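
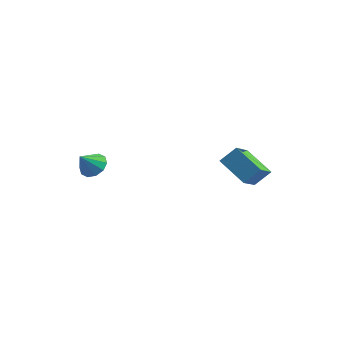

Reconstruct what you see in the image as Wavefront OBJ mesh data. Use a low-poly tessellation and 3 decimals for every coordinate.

v 3.827 0.908 1.044
v 2.564 1.26 1.732
v 3.692 2.159 0.156
v 2.43 2.511 0.844
v 4.31 1.409 1.676
v 3.048 1.761 2.364
v 4.176 2.66 0.788
v 2.913 3.012 1.476
v -1.76 -1.251 1.531
v -1.185 -1.145 1.791
v -2 -1.849 2.309
v -1.433 -0.868 1.927
v -1.806 -0.738 1.911
v -2.162 -0.804 1.751
v -2.364 -1.04 1.506
v -2.335 -1.357 1.271
v -2.086 -1.634 1.136
v -1.713 -1.764 1.151
v -1.358 -1.698 1.312
v -1.156 -1.462 1.556
f 2 4 1
f 5 2 1
f 1 4 3
f 3 5 1
f 2 8 4
f 6 2 5
f 6 8 2
f 4 8 3
f 7 5 3
f 3 8 7
f 7 6 5
f 8 6 7
f 10 9 12
f 10 12 11
f 12 9 13
f 12 13 11
f 13 9 14
f 13 14 11
f 14 9 15
f 14 15 11
f 15 9 16
f 15 16 11
f 16 9 17
f 16 17 11
f 17 9 18
f 17 18 11
f 18 9 19
f 18 19 11
f 19 9 20
f 19 20 11
f 20 9 10
f 20 10 11



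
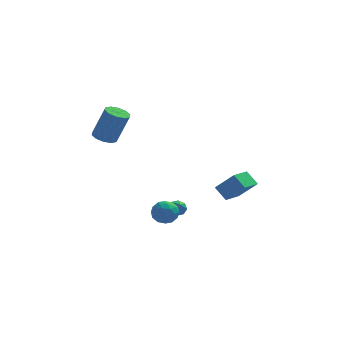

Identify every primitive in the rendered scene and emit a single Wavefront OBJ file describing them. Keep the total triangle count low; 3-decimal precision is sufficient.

v 0.43 -0.795 -2.943
v 0.973 -0.78 -3.035
v 0.57 -1.605 -2.257
v 0.856 -0.53 -2.717
v 0.49 -0.436 -2.531
v 0.09 -0.552 -2.587
v -0.112 -0.81 -2.851
v 0.005 -1.06 -3.169
v 0.371 -1.155 -3.355
v 0.771 -1.039 -3.299
v -3.547 -1.388 2.929
v -2.869 -1.191 2.674
v -2.136 -1.255 4.577
v -2.813 -1.452 4.831
v -3.102 -0.803 2.777
v -2.369 -0.868 4.68
v -3.504 -0.639 2.938
v -2.771 -0.703 4.84
v -3.923 -0.761 3.095
v -3.19 -0.825 4.998
v -4.198 -1.122 3.189
v -3.465 -1.186 5.091
v -4.224 -1.585 3.183
v -3.491 -1.649 5.086
v -3.991 -1.972 3.08
v -3.258 -2.037 4.983
v -3.589 -2.137 2.92
v -2.856 -2.201 4.822
v -3.17 -2.015 2.762
v -2.437 -2.079 4.665
v -2.895 -1.654 2.669
v -2.162 -1.718 4.571
v 3.102 -1.274 -2.074
v 4.122 -1.639 -0.938
v 2.517 -0.719 -1.371
v 3.537 -1.083 -0.235
v 3.883 -0.057 -2.385
v 4.903 -0.421 -1.249
v 3.298 0.499 -1.682
v 4.318 0.134 -0.546
v -0.548 -3.148 -2.274
v -0.129 -2.92 -1.606
v -0.431 -4.42 -1.914
v -0.012 -4.192 -1.246
v -0.811 -4.019 -1.308
v -0.884 -3.233 -1.53
v 0.324 -4.107 -1.99
v 0.251 -3.321 -2.212
v 0.409 -3.513 -1.431
v -0.292 -3.459 -1.009
v -0.268 -3.881 -2.511
v -0.969 -3.827 -2.089
v -0.349 -2.922 -1.972
v -0.211 -4.418 -1.548
v -0.681 -4.316 -1.585
v -0.435 -4.182 -1.192
v -0.792 -3.106 -1.927
v -0.546 -2.972 -1.535
v -0.947 -3.618 -1.359
v -0.014 -4.368 -1.985
v 0.232 -4.234 -1.593
v -0.125 -3.158 -2.328
v 0.121 -3.024 -1.935
v 0.387 -3.722 -2.161
v 0.214 -3.137 -1.476
v 0.283 -3.885 -1.264
v 0.48 -3.835 -1.701
v 0.438 -3.373 -1.832
v -0.199 -3.105 -1.228
v -0.13 -3.853 -1.017
v -0.599 -3.751 -1.053
v -0.642 -3.289 -1.184
v 0.118 -3.454 -1.125
v -0.43 -3.487 -2.503
v -0.361 -4.235 -2.292
v 0.082 -4.051 -2.336
v 0.039 -3.589 -2.467
v -0.843 -3.455 -2.256
v -0.774 -4.203 -2.044
v -0.998 -3.967 -1.688
v -1.04 -3.505 -1.819
v -0.678 -3.886 -2.395
f 2 1 4
f 2 4 3
f 4 1 5
f 4 5 3
f 5 1 6
f 5 6 3
f 6 1 7
f 6 7 3
f 7 1 8
f 7 8 3
f 8 1 9
f 8 9 3
f 9 1 10
f 9 10 3
f 10 1 2
f 10 2 3
f 12 11 15
f 12 15 13
f 13 15 16
f 13 16 14
f 15 11 17
f 15 17 16
f 16 17 18
f 16 18 14
f 17 11 19
f 17 19 18
f 18 19 20
f 18 20 14
f 19 11 21
f 19 21 20
f 20 21 22
f 20 22 14
f 21 11 23
f 21 23 22
f 22 23 24
f 22 24 14
f 23 11 25
f 23 25 24
f 24 25 26
f 24 26 14
f 25 11 27
f 25 27 26
f 26 27 28
f 26 28 14
f 27 11 29
f 27 29 28
f 28 29 30
f 28 30 14
f 29 11 31
f 29 31 30
f 30 31 32
f 30 32 14
f 31 11 12
f 31 12 32
f 32 12 13
f 32 13 14
f 34 36 33
f 37 34 33
f 33 36 35
f 35 37 33
f 34 40 36
f 38 34 37
f 38 40 34
f 36 40 35
f 39 37 35
f 35 40 39
f 39 38 37
f 40 38 39
f 41 78 57
f 78 52 81
f 57 81 46
f 78 81 57
f 41 57 53
f 57 46 58
f 53 58 42
f 57 58 53
f 41 53 62
f 53 42 63
f 62 63 48
f 53 63 62
f 41 62 74
f 62 48 77
f 74 77 51
f 62 77 74
f 41 74 78
f 74 51 82
f 78 82 52
f 74 82 78
f 42 58 69
f 58 46 72
f 69 72 50
f 58 72 69
f 46 81 59
f 81 52 80
f 59 80 45
f 81 80 59
f 52 82 79
f 82 51 75
f 79 75 43
f 82 75 79
f 51 77 76
f 77 48 64
f 76 64 47
f 77 64 76
f 48 63 68
f 63 42 65
f 68 65 49
f 63 65 68
f 44 70 56
f 70 50 71
f 56 71 45
f 70 71 56
f 44 56 54
f 56 45 55
f 54 55 43
f 56 55 54
f 44 54 61
f 54 43 60
f 61 60 47
f 54 60 61
f 44 61 66
f 61 47 67
f 66 67 49
f 61 67 66
f 44 66 70
f 66 49 73
f 70 73 50
f 66 73 70
f 45 71 59
f 71 50 72
f 59 72 46
f 71 72 59
f 43 55 79
f 55 45 80
f 79 80 52
f 55 80 79
f 47 60 76
f 60 43 75
f 76 75 51
f 60 75 76
f 49 67 68
f 67 47 64
f 68 64 48
f 67 64 68
f 50 73 69
f 73 49 65
f 69 65 42
f 73 65 69



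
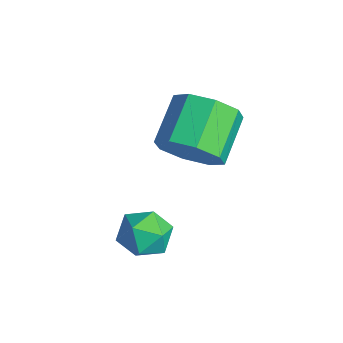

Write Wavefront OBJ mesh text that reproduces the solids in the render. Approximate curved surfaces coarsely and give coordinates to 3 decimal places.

v -1.641 0.613 -0.601
v -1.345 0.984 0.105
v -1.515 -0.624 -0.005
v -1.219 -0.253 0.701
v -2.034 -0.15 0.477
v -2.112 0.614 0.109
v -0.748 -0.254 -0.009
v -0.826 0.51 -0.377
v -0.793 0.448 0.472
v -1.587 0.512 0.772
v -1.273 -0.152 -0.672
v -2.067 -0.088 -0.372
v -2.263 1.847 2.246
v -1.65 1.786 3.071
v -2.663 2.792 3.899
v -3.277 2.853 3.074
v -1.452 2.38 2.592
v -2.466 3.385 3.419
v -1.73 2.662 1.91
v -2.743 3.667 2.738
v -2.32 2.466 1.425
v -3.333 3.472 2.253
v -2.877 1.908 1.421
v -3.89 2.914 2.249
v -3.074 1.315 1.901
v -4.088 2.32 2.728
v -2.797 1.033 2.582
v -3.81 2.038 3.41
v -2.207 1.228 3.067
v -3.22 2.234 3.895
f 1 12 6
f 1 6 2
f 1 2 8
f 1 8 11
f 1 11 12
f 2 6 10
f 6 12 5
f 12 11 3
f 11 8 7
f 8 2 9
f 4 10 5
f 4 5 3
f 4 3 7
f 4 7 9
f 4 9 10
f 5 10 6
f 3 5 12
f 7 3 11
f 9 7 8
f 10 9 2
f 14 13 17
f 14 17 15
f 15 17 18
f 15 18 16
f 17 13 19
f 17 19 18
f 18 19 20
f 18 20 16
f 19 13 21
f 19 21 20
f 20 21 22
f 20 22 16
f 21 13 23
f 21 23 22
f 22 23 24
f 22 24 16
f 23 13 25
f 23 25 24
f 24 25 26
f 24 26 16
f 25 13 27
f 25 27 26
f 26 27 28
f 26 28 16
f 27 13 29
f 27 29 28
f 28 29 30
f 28 30 16
f 29 13 14
f 29 14 30
f 30 14 15
f 30 15 16



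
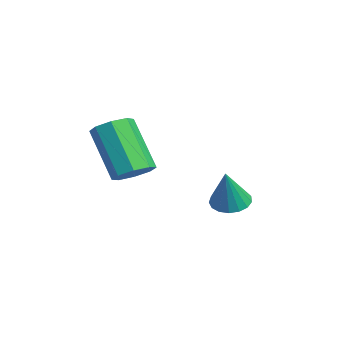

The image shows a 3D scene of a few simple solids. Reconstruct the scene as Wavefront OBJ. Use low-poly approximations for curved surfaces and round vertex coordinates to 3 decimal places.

v 2.767 1.041 -1.217
v 3.311 0.912 -0.866
v 2.236 0.509 0.648
v 1.693 0.639 0.297
v 3.172 1.396 -0.836
v 2.098 0.994 0.679
v 2.796 1.673 -1.029
v 1.722 1.271 0.486
v 2.403 1.58 -1.332
v 1.329 1.177 0.182
v 2.224 1.171 -1.568
v 1.149 0.768 -0.054
v 2.362 0.686 -1.599
v 1.288 0.284 -0.084
v 2.738 0.409 -1.406
v 1.664 0.007 0.109
v 3.131 0.503 -1.102
v 2.057 0.1 0.412
v 1.686 4.139 -3.061
v 2.187 4.507 -3.163
v 2.174 3.841 -1.739
v 1.982 4.694 -3.045
v 1.71 4.755 -2.931
v 1.432 4.674 -2.847
v 1.212 4.47 -2.811
v 1.101 4.191 -2.833
v 1.124 3.899 -2.907
v 1.275 3.663 -3.016
v 1.521 3.535 -3.136
v 1.805 3.546 -3.238
v 2.061 3.692 -3.3
v 2.231 3.941 -3.307
v 2.277 4.235 -3.257
f 2 1 5
f 2 5 3
f 3 5 6
f 3 6 4
f 5 1 7
f 5 7 6
f 6 7 8
f 6 8 4
f 7 1 9
f 7 9 8
f 8 9 10
f 8 10 4
f 9 1 11
f 9 11 10
f 10 11 12
f 10 12 4
f 11 1 13
f 11 13 12
f 12 13 14
f 12 14 4
f 13 1 15
f 13 15 14
f 14 15 16
f 14 16 4
f 15 1 17
f 15 17 16
f 16 17 18
f 16 18 4
f 17 1 2
f 17 2 18
f 18 2 3
f 18 3 4
f 20 19 22
f 20 22 21
f 22 19 23
f 22 23 21
f 23 19 24
f 23 24 21
f 24 19 25
f 24 25 21
f 25 19 26
f 25 26 21
f 26 19 27
f 26 27 21
f 27 19 28
f 27 28 21
f 28 19 29
f 28 29 21
f 29 19 30
f 29 30 21
f 30 19 31
f 30 31 21
f 31 19 32
f 31 32 21
f 32 19 33
f 32 33 21
f 33 19 20
f 33 20 21



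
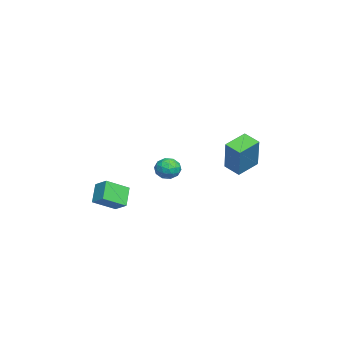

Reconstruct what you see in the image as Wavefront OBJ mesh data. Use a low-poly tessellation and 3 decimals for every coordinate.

v -0.828 -2.571 -2.16
v -1.608 -2.502 -1.332
v -0.336 -2.018 -1.742
v -1.116 -1.949 -0.914
v -0.244 -3.571 -1.526
v -1.024 -3.502 -0.698
v 0.248 -3.018 -1.108
v -0.532 -2.949 -0.28
v -3.89 -0.437 -0.609
v -3.55 0.128 -0.745
v -3.01 -0.848 -0.115
v -2.67 -0.283 -0.251
v -3.174 -0.274 0.195
v -3.717 -0.02 -0.11
v -2.843 -0.7 -0.75
v -3.386 -0.446 -1.055
v -2.903 -0.035 -0.832
v -3.107 0.229 -0.248
v -3.453 -0.949 -0.612
v -3.657 -0.685 -0.028
v -3.797 -0.119 -0.72
v -2.763 -0.601 -0.14
v -3.059 -0.596 0.122
v -2.859 -0.264 0.043
v -3.895 -0.205 -0.347
v -3.696 0.127 -0.427
v -3.475 -0.109 0.126
v -2.864 -0.847 -0.433
v -2.665 -0.515 -0.513
v -3.701 -0.456 -0.903
v -3.501 -0.124 -0.982
v -3.085 -0.611 -0.986
v -3.217 0.118 -0.851
v -2.7 -0.124 -0.561
v -2.801 -0.369 -0.854
v -3.121 -0.22 -1.034
v -3.337 0.273 -0.508
v -2.82 0.031 -0.218
v -3.116 0.037 0.045
v -3.436 0.186 -0.135
v -2.957 0.177 -0.559
v -3.74 -0.751 -0.642
v -3.223 -0.993 -0.352
v -3.124 -0.906 -0.725
v -3.444 -0.757 -0.905
v -3.86 -0.596 -0.299
v -3.343 -0.838 -0.009
v -3.439 -0.5 0.174
v -3.759 -0.351 -0.006
v -3.603 -0.897 -0.301
v 0.411 3.286 1.782
v 1.348 3.355 3.422
v 0.918 3.932 1.466
v 1.855 4.001 3.106
v 1.185 2.479 1.374
v 2.122 2.548 3.014
v 1.692 3.125 1.058
v 2.629 3.194 2.698
f 2 4 1
f 5 2 1
f 1 4 3
f 3 5 1
f 2 8 4
f 6 2 5
f 6 8 2
f 4 8 3
f 7 5 3
f 3 8 7
f 7 6 5
f 8 6 7
f 9 46 25
f 46 20 49
f 25 49 14
f 46 49 25
f 9 25 21
f 25 14 26
f 21 26 10
f 25 26 21
f 9 21 30
f 21 10 31
f 30 31 16
f 21 31 30
f 9 30 42
f 30 16 45
f 42 45 19
f 30 45 42
f 9 42 46
f 42 19 50
f 46 50 20
f 42 50 46
f 10 26 37
f 26 14 40
f 37 40 18
f 26 40 37
f 14 49 27
f 49 20 48
f 27 48 13
f 49 48 27
f 20 50 47
f 50 19 43
f 47 43 11
f 50 43 47
f 19 45 44
f 45 16 32
f 44 32 15
f 45 32 44
f 16 31 36
f 31 10 33
f 36 33 17
f 31 33 36
f 12 38 24
f 38 18 39
f 24 39 13
f 38 39 24
f 12 24 22
f 24 13 23
f 22 23 11
f 24 23 22
f 12 22 29
f 22 11 28
f 29 28 15
f 22 28 29
f 12 29 34
f 29 15 35
f 34 35 17
f 29 35 34
f 12 34 38
f 34 17 41
f 38 41 18
f 34 41 38
f 13 39 27
f 39 18 40
f 27 40 14
f 39 40 27
f 11 23 47
f 23 13 48
f 47 48 20
f 23 48 47
f 15 28 44
f 28 11 43
f 44 43 19
f 28 43 44
f 17 35 36
f 35 15 32
f 36 32 16
f 35 32 36
f 18 41 37
f 41 17 33
f 37 33 10
f 41 33 37
f 52 54 51
f 55 52 51
f 51 54 53
f 53 55 51
f 52 58 54
f 56 52 55
f 56 58 52
f 54 58 53
f 57 55 53
f 53 58 57
f 57 56 55
f 58 56 57



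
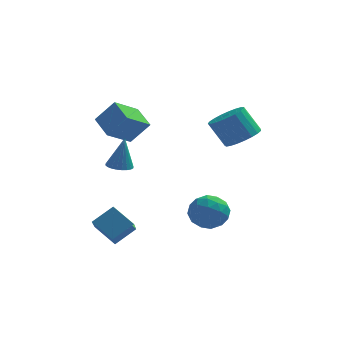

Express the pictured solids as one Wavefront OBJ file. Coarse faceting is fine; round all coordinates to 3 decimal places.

v -2.288 -2.452 2.137
v -1.608 -2.533 2.048
v -2.032 -2.308 3.963
v -1.632 -2.265 2.03
v -1.756 -2.026 2.029
v -1.961 -1.852 2.043
v -2.215 -1.769 2.073
v -2.481 -1.79 2.111
v -2.717 -1.912 2.154
v -2.888 -2.116 2.194
v -2.967 -2.372 2.225
v -2.943 -2.639 2.243
v -2.82 -2.878 2.245
v -2.615 -3.053 2.23
v -2.36 -3.135 2.201
v -2.095 -3.114 2.162
v -1.859 -2.992 2.119
v -1.688 -2.788 2.079
v -2.119 0.891 2.319
v -3.16 -0.218 3.225
v -2.873 2.067 2.892
v -3.914 0.958 3.798
v -1.126 0.942 3.522
v -2.167 -0.167 4.428
v -1.88 2.118 4.095
v -2.921 1.009 5.001
v 3.4 3.334 1.752
v 4.31 3.259 2.327
v 3.411 3.511 3.784
v 2.5 3.586 3.208
v 4.292 3.699 2.239
v 3.392 3.951 3.696
v 4.118 4.076 2.067
v 3.219 4.328 3.523
v 3.821 4.324 1.84
v 2.922 4.577 3.297
v 3.451 4.402 1.598
v 2.551 4.654 3.054
v 3.072 4.294 1.383
v 2.172 4.547 2.839
v 2.749 4.021 1.231
v 1.85 4.273 2.687
v 2.539 3.629 1.169
v 1.64 3.881 2.626
v 2.478 3.185 1.209
v 1.579 3.438 2.665
v 2.576 2.768 1.342
v 1.677 3.02 2.798
v 2.817 2.448 1.546
v 1.918 2.701 3.002
v 3.158 2.282 1.785
v 2.259 2.534 3.241
v 3.541 2.297 2.019
v 2.642 2.549 3.475
v 3.9 2.492 2.207
v 3.001 2.744 3.663
v 4.172 2.832 2.316
v 3.273 3.084 3.772
v -3.603 -2.991 -1.507
v -2.627 -2.357 -0.729
v -3.655 -1.65 -2.535
v -2.679 -1.016 -1.756
v -2.521 -3.604 -2.364
v -1.545 -2.97 -1.585
v -2.573 -2.263 -3.391
v -1.597 -1.629 -2.613
v 0.952 -1.726 -1.352
v 1.531 -1.163 -2.12
v 2.469 -2.017 -0.42
v 3.048 -1.454 -1.188
v 2.334 -0.915 -0.524
v 1.396 -0.736 -1.099
v 2.604 -2.444 -1.441
v 1.666 -2.265 -2.016
v 2.552 -1.607 -2.175
v 2.385 -0.662 -1.608
v 1.615 -2.518 -0.932
v 1.448 -1.573 -0.365
v 1.109 -1.419 -1.817
v 2.891 -1.761 -0.723
v 2.472 -1.444 -0.332
v 2.812 -1.113 -0.783
v 1.029 -1.168 -1.218
v 1.37 -0.837 -1.669
v 1.841 -0.691 -0.731
v 2.63 -2.343 -0.871
v 2.971 -2.012 -1.322
v 1.188 -2.067 -1.757
v 1.528 -1.736 -2.208
v 2.159 -2.489 -1.809
v 2.049 -1.349 -2.301
v 2.941 -1.52 -1.754
v 2.679 -2.102 -1.902
v 2.128 -1.997 -2.24
v 1.951 -0.794 -1.968
v 2.842 -0.965 -1.42
v 2.423 -0.648 -1.03
v 1.872 -0.542 -1.368
v 2.551 -1.055 -2
v 1.158 -2.215 -1.12
v 2.049 -2.386 -0.572
v 2.128 -2.638 -1.172
v 1.577 -2.532 -1.51
v 1.059 -1.66 -0.786
v 1.951 -1.831 -0.239
v 1.872 -1.183 -0.3
v 1.321 -1.078 -0.638
v 1.449 -2.125 -0.54
f 2 1 4
f 2 4 3
f 4 1 5
f 4 5 3
f 5 1 6
f 5 6 3
f 6 1 7
f 6 7 3
f 7 1 8
f 7 8 3
f 8 1 9
f 8 9 3
f 9 1 10
f 9 10 3
f 10 1 11
f 10 11 3
f 11 1 12
f 11 12 3
f 12 1 13
f 12 13 3
f 13 1 14
f 13 14 3
f 14 1 15
f 14 15 3
f 15 1 16
f 15 16 3
f 16 1 17
f 16 17 3
f 17 1 18
f 17 18 3
f 18 1 2
f 18 2 3
f 20 22 19
f 23 20 19
f 19 22 21
f 21 23 19
f 20 26 22
f 24 20 23
f 24 26 20
f 22 26 21
f 25 23 21
f 21 26 25
f 25 24 23
f 26 24 25
f 28 27 31
f 28 31 29
f 29 31 32
f 29 32 30
f 31 27 33
f 31 33 32
f 32 33 34
f 32 34 30
f 33 27 35
f 33 35 34
f 34 35 36
f 34 36 30
f 35 27 37
f 35 37 36
f 36 37 38
f 36 38 30
f 37 27 39
f 37 39 38
f 38 39 40
f 38 40 30
f 39 27 41
f 39 41 40
f 40 41 42
f 40 42 30
f 41 27 43
f 41 43 42
f 42 43 44
f 42 44 30
f 43 27 45
f 43 45 44
f 44 45 46
f 44 46 30
f 45 27 47
f 45 47 46
f 46 47 48
f 46 48 30
f 47 27 49
f 47 49 48
f 48 49 50
f 48 50 30
f 49 27 51
f 49 51 50
f 50 51 52
f 50 52 30
f 51 27 53
f 51 53 52
f 52 53 54
f 52 54 30
f 53 27 55
f 53 55 54
f 54 55 56
f 54 56 30
f 55 27 57
f 55 57 56
f 56 57 58
f 56 58 30
f 57 27 28
f 57 28 58
f 58 28 29
f 58 29 30
f 60 62 59
f 63 60 59
f 59 62 61
f 61 63 59
f 60 66 62
f 64 60 63
f 64 66 60
f 62 66 61
f 65 63 61
f 61 66 65
f 65 64 63
f 66 64 65
f 67 104 83
f 104 78 107
f 83 107 72
f 104 107 83
f 67 83 79
f 83 72 84
f 79 84 68
f 83 84 79
f 67 79 88
f 79 68 89
f 88 89 74
f 79 89 88
f 67 88 100
f 88 74 103
f 100 103 77
f 88 103 100
f 67 100 104
f 100 77 108
f 104 108 78
f 100 108 104
f 68 84 95
f 84 72 98
f 95 98 76
f 84 98 95
f 72 107 85
f 107 78 106
f 85 106 71
f 107 106 85
f 78 108 105
f 108 77 101
f 105 101 69
f 108 101 105
f 77 103 102
f 103 74 90
f 102 90 73
f 103 90 102
f 74 89 94
f 89 68 91
f 94 91 75
f 89 91 94
f 70 96 82
f 96 76 97
f 82 97 71
f 96 97 82
f 70 82 80
f 82 71 81
f 80 81 69
f 82 81 80
f 70 80 87
f 80 69 86
f 87 86 73
f 80 86 87
f 70 87 92
f 87 73 93
f 92 93 75
f 87 93 92
f 70 92 96
f 92 75 99
f 96 99 76
f 92 99 96
f 71 97 85
f 97 76 98
f 85 98 72
f 97 98 85
f 69 81 105
f 81 71 106
f 105 106 78
f 81 106 105
f 73 86 102
f 86 69 101
f 102 101 77
f 86 101 102
f 75 93 94
f 93 73 90
f 94 90 74
f 93 90 94
f 76 99 95
f 99 75 91
f 95 91 68
f 99 91 95



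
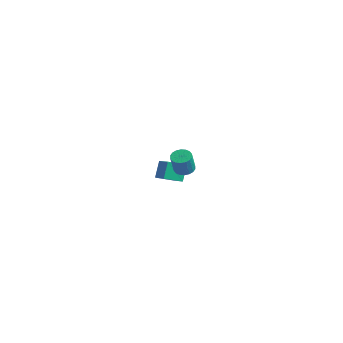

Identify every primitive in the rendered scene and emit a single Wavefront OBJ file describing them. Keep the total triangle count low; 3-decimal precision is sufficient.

v -4.592 0.468 -1.648
v -3.433 0.168 -1.116
v -4.193 1.386 -1.998
v -3.035 1.085 -1.466
v -4.285 -0.025 -2.594
v -3.127 -0.326 -2.062
v -3.887 0.892 -2.944
v -2.728 0.592 -2.412
v 2.957 -3.625 2.389
v 3.342 -3.913 2.19
v 3.588 -4.303 3.233
v 3.203 -4.015 3.431
v 3.448 -3.713 2.24
v 3.693 -4.103 3.283
v 3.456 -3.496 2.319
v 3.702 -3.885 3.362
v 3.366 -3.304 2.412
v 3.611 -3.694 3.455
v 3.194 -3.176 2.5
v 3.44 -3.566 3.543
v 2.976 -3.137 2.566
v 3.222 -3.526 3.609
v 2.754 -3.195 2.597
v 3 -3.584 3.64
v 2.572 -3.337 2.587
v 2.818 -3.727 3.63
v 2.467 -3.537 2.537
v 2.712 -3.927 3.58
v 2.458 -3.755 2.458
v 2.704 -4.144 3.501
v 2.549 -3.946 2.365
v 2.794 -4.336 3.408
v 2.72 -4.074 2.277
v 2.966 -4.464 3.32
v 2.938 -4.114 2.211
v 3.184 -4.503 3.254
v 3.16 -4.056 2.18
v 3.406 -4.445 3.223
f 2 4 1
f 5 2 1
f 1 4 3
f 3 5 1
f 2 8 4
f 6 2 5
f 6 8 2
f 4 8 3
f 7 5 3
f 3 8 7
f 7 6 5
f 8 6 7
f 10 9 13
f 10 13 11
f 11 13 14
f 11 14 12
f 13 9 15
f 13 15 14
f 14 15 16
f 14 16 12
f 15 9 17
f 15 17 16
f 16 17 18
f 16 18 12
f 17 9 19
f 17 19 18
f 18 19 20
f 18 20 12
f 19 9 21
f 19 21 20
f 20 21 22
f 20 22 12
f 21 9 23
f 21 23 22
f 22 23 24
f 22 24 12
f 23 9 25
f 23 25 24
f 24 25 26
f 24 26 12
f 25 9 27
f 25 27 26
f 26 27 28
f 26 28 12
f 27 9 29
f 27 29 28
f 28 29 30
f 28 30 12
f 29 9 31
f 29 31 30
f 30 31 32
f 30 32 12
f 31 9 33
f 31 33 32
f 32 33 34
f 32 34 12
f 33 9 35
f 33 35 34
f 34 35 36
f 34 36 12
f 35 9 37
f 35 37 36
f 36 37 38
f 36 38 12
f 37 9 10
f 37 10 38
f 38 10 11
f 38 11 12



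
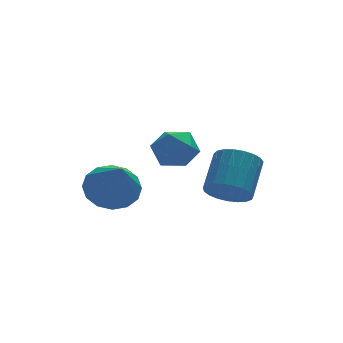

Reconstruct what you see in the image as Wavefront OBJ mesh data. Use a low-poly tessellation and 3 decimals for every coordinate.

v -1.464 0.279 -0.928
v -0.948 0.766 -1.505
v -0.332 -0.646 -0.695
v 0.184 -0.159 -1.272
v -0.061 0.197 -0.465
v -0.76 0.768 -0.609
v -0.52 -0.648 -1.591
v -1.219 -0.077 -1.735
v -0.364 0.193 -1.914
v -0.08 0.715 -1.219
v -1.2 -0.595 -0.981
v -0.916 -0.073 -0.286
v 0.934 -0.864 -3.086
v 1.703 -1.139 -3.413
v 2.515 -0.052 -2.422
v 1.746 0.224 -2.094
v 1.617 -0.866 -3.641
v 2.428 0.221 -2.65
v 1.412 -0.593 -3.773
v 2.224 0.494 -2.782
v 1.125 -0.367 -3.787
v 1.936 0.72 -2.795
v 0.805 -0.226 -3.679
v 1.616 0.861 -2.687
v 0.507 -0.196 -3.468
v 1.318 0.891 -2.477
v 0.283 -0.281 -3.192
v 1.095 0.806 -2.2
v 0.172 -0.467 -2.897
v 0.983 0.62 -1.905
v 0.192 -0.721 -2.634
v 1.004 0.366 -1.643
v 0.341 -1 -2.45
v 1.152 0.087 -1.459
v 0.592 -1.256 -2.376
v 1.404 -0.169 -1.385
v 0.903 -1.443 -2.424
v 1.714 -0.356 -1.433
v 1.219 -1.53 -2.587
v 2.03 -0.443 -1.596
v 1.486 -1.503 -2.836
v 2.297 -0.415 -1.845
v 1.657 -1.364 -3.128
v 2.468 -0.277 -2.137
v -2.236 2.16 -3.778
v -1.207 1.941 -3.905
v -2.324 0.8 -2.142
v -1.22 2.363 -3.555
v -1.505 2.731 -3.264
v -1.986 2.946 -3.112
v -2.534 2.95 -3.137
v -3.002 2.743 -3.335
v -3.265 2.38 -3.651
v -3.252 1.958 -4.002
v -2.967 1.59 -4.292
v -2.485 1.375 -4.445
v -1.937 1.37 -4.419
v -1.469 1.578 -4.221
f 1 12 6
f 1 6 2
f 1 2 8
f 1 8 11
f 1 11 12
f 2 6 10
f 6 12 5
f 12 11 3
f 11 8 7
f 8 2 9
f 4 10 5
f 4 5 3
f 4 3 7
f 4 7 9
f 4 9 10
f 5 10 6
f 3 5 12
f 7 3 11
f 9 7 8
f 10 9 2
f 14 13 17
f 14 17 15
f 15 17 18
f 15 18 16
f 17 13 19
f 17 19 18
f 18 19 20
f 18 20 16
f 19 13 21
f 19 21 20
f 20 21 22
f 20 22 16
f 21 13 23
f 21 23 22
f 22 23 24
f 22 24 16
f 23 13 25
f 23 25 24
f 24 25 26
f 24 26 16
f 25 13 27
f 25 27 26
f 26 27 28
f 26 28 16
f 27 13 29
f 27 29 28
f 28 29 30
f 28 30 16
f 29 13 31
f 29 31 30
f 30 31 32
f 30 32 16
f 31 13 33
f 31 33 32
f 32 33 34
f 32 34 16
f 33 13 35
f 33 35 34
f 34 35 36
f 34 36 16
f 35 13 37
f 35 37 36
f 36 37 38
f 36 38 16
f 37 13 39
f 37 39 38
f 38 39 40
f 38 40 16
f 39 13 41
f 39 41 40
f 40 41 42
f 40 42 16
f 41 13 43
f 41 43 42
f 42 43 44
f 42 44 16
f 43 13 14
f 43 14 44
f 44 14 15
f 44 15 16
f 46 45 48
f 46 48 47
f 48 45 49
f 48 49 47
f 49 45 50
f 49 50 47
f 50 45 51
f 50 51 47
f 51 45 52
f 51 52 47
f 52 45 53
f 52 53 47
f 53 45 54
f 53 54 47
f 54 45 55
f 54 55 47
f 55 45 56
f 55 56 47
f 56 45 57
f 56 57 47
f 57 45 58
f 57 58 47
f 58 45 46
f 58 46 47



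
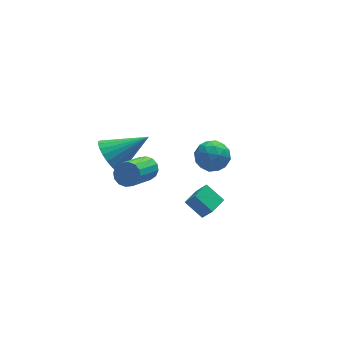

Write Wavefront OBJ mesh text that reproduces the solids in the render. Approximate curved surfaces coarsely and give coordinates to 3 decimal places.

v 2.075 4.452 -3.021
v 2.742 4.428 -3.497
v 2.198 3.152 -2.783
v 2.865 3.128 -3.259
v 2.889 3.521 -2.54
v 2.813 4.324 -2.687
v 2.127 3.256 -3.593
v 2.051 4.059 -3.74
v 2.774 3.689 -3.851
v 3.245 3.852 -3.2
v 1.695 3.728 -3.08
v 2.166 3.891 -2.429
v 2.398 4.554 -3.28
v 2.542 3.026 -3
v 2.556 3.257 -2.577
v 2.949 3.243 -2.857
v 2.439 4.493 -2.803
v 2.832 4.479 -3.084
v 2.918 3.946 -2.521
v 2.108 3.101 -3.196
v 2.501 3.087 -3.477
v 1.991 4.337 -3.423
v 2.384 4.323 -3.703
v 2.022 3.634 -3.759
v 2.809 4.105 -3.768
v 2.881 3.341 -3.628
v 2.447 3.417 -3.824
v 2.402 3.889 -3.911
v 3.086 4.202 -3.385
v 3.158 3.438 -3.245
v 3.172 3.668 -2.822
v 3.127 4.141 -2.909
v 3.104 3.767 -3.593
v 1.782 4.142 -3.035
v 1.854 3.378 -2.895
v 1.813 3.439 -3.371
v 1.768 3.912 -3.458
v 2.059 4.239 -2.652
v 2.131 3.475 -2.512
v 2.538 3.691 -2.369
v 2.493 4.163 -2.456
v 1.836 3.813 -2.687
v -1.65 0.175 1.108
v -1.353 -0.261 0.952
v -2.453 -1.45 2.176
v -2.75 -1.015 2.332
v -1.216 -0.155 1.178
v -2.315 -1.345 2.402
v -1.195 0.039 1.385
v -2.295 -1.151 2.609
v -1.296 0.269 1.518
v -2.396 -0.92 2.742
v -1.492 0.474 1.541
v -2.592 -0.715 2.765
v -1.731 0.599 1.449
v -2.83 -0.59 2.672
v -1.947 0.61 1.264
v -3.047 -0.579 2.488
v -2.085 0.505 1.038
v -3.184 -0.685 2.262
v -2.105 0.311 0.831
v -3.205 -0.879 2.055
v -2.004 0.08 0.698
v -3.104 -1.109 1.922
v -1.808 -0.125 0.675
v -2.908 -1.314 1.899
v -1.57 -0.25 0.768
v -2.669 -1.439 1.991
v -2.451 2.214 0.114
v -2.058 1.95 -0.604
v -0.869 2.086 1.026
v -2.018 2.283 -0.626
v -2.044 2.605 -0.536
v -2.132 2.867 -0.346
v -2.269 3.03 -0.087
v -2.433 3.069 0.203
v -2.6 2.978 0.48
v -2.744 2.77 0.7
v -2.844 2.478 0.832
v -2.883 2.145 0.854
v -2.857 1.823 0.763
v -2.769 1.561 0.574
v -2.632 1.398 0.314
v -2.468 1.359 0.024
v -2.301 1.45 -0.252
v -2.157 1.658 -0.473
v 0.112 -1.495 -1.073
v -0.379 -0.852 -0.537
v 0.768 -0.986 -1.083
v 0.277 -0.343 -0.546
v 0.403 -1.857 -0.374
v -0.088 -1.214 0.163
v 1.059 -1.348 -0.383
v 0.568 -0.705 0.153
f 1 38 17
f 38 12 41
f 17 41 6
f 38 41 17
f 1 17 13
f 17 6 18
f 13 18 2
f 17 18 13
f 1 13 22
f 13 2 23
f 22 23 8
f 13 23 22
f 1 22 34
f 22 8 37
f 34 37 11
f 22 37 34
f 1 34 38
f 34 11 42
f 38 42 12
f 34 42 38
f 2 18 29
f 18 6 32
f 29 32 10
f 18 32 29
f 6 41 19
f 41 12 40
f 19 40 5
f 41 40 19
f 12 42 39
f 42 11 35
f 39 35 3
f 42 35 39
f 11 37 36
f 37 8 24
f 36 24 7
f 37 24 36
f 8 23 28
f 23 2 25
f 28 25 9
f 23 25 28
f 4 30 16
f 30 10 31
f 16 31 5
f 30 31 16
f 4 16 14
f 16 5 15
f 14 15 3
f 16 15 14
f 4 14 21
f 14 3 20
f 21 20 7
f 14 20 21
f 4 21 26
f 21 7 27
f 26 27 9
f 21 27 26
f 4 26 30
f 26 9 33
f 30 33 10
f 26 33 30
f 5 31 19
f 31 10 32
f 19 32 6
f 31 32 19
f 3 15 39
f 15 5 40
f 39 40 12
f 15 40 39
f 7 20 36
f 20 3 35
f 36 35 11
f 20 35 36
f 9 27 28
f 27 7 24
f 28 24 8
f 27 24 28
f 10 33 29
f 33 9 25
f 29 25 2
f 33 25 29
f 44 43 47
f 44 47 45
f 45 47 48
f 45 48 46
f 47 43 49
f 47 49 48
f 48 49 50
f 48 50 46
f 49 43 51
f 49 51 50
f 50 51 52
f 50 52 46
f 51 43 53
f 51 53 52
f 52 53 54
f 52 54 46
f 53 43 55
f 53 55 54
f 54 55 56
f 54 56 46
f 55 43 57
f 55 57 56
f 56 57 58
f 56 58 46
f 57 43 59
f 57 59 58
f 58 59 60
f 58 60 46
f 59 43 61
f 59 61 60
f 60 61 62
f 60 62 46
f 61 43 63
f 61 63 62
f 62 63 64
f 62 64 46
f 63 43 65
f 63 65 64
f 64 65 66
f 64 66 46
f 65 43 67
f 65 67 66
f 66 67 68
f 66 68 46
f 67 43 44
f 67 44 68
f 68 44 45
f 68 45 46
f 70 69 72
f 70 72 71
f 72 69 73
f 72 73 71
f 73 69 74
f 73 74 71
f 74 69 75
f 74 75 71
f 75 69 76
f 75 76 71
f 76 69 77
f 76 77 71
f 77 69 78
f 77 78 71
f 78 69 79
f 78 79 71
f 79 69 80
f 79 80 71
f 80 69 81
f 80 81 71
f 81 69 82
f 81 82 71
f 82 69 83
f 82 83 71
f 83 69 84
f 83 84 71
f 84 69 85
f 84 85 71
f 85 69 86
f 85 86 71
f 86 69 70
f 86 70 71
f 88 90 87
f 91 88 87
f 87 90 89
f 89 91 87
f 88 94 90
f 92 88 91
f 92 94 88
f 90 94 89
f 93 91 89
f 89 94 93
f 93 92 91
f 94 92 93



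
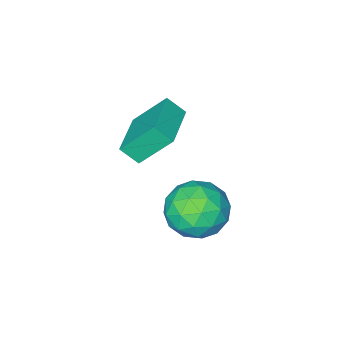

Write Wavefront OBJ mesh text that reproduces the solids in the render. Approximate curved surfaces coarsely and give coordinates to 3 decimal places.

v -2.229 -4.391 -0.516
v -1.834 -4.94 0.063
v -3.074 -3.592 0.818
v -2.679 -4.141 1.397
v -0.781 -3.159 -0.337
v -0.386 -3.708 0.242
v -1.626 -2.36 0.997
v -1.231 -2.909 1.576
v -1.547 0.565 -0.918
v -0.884 0.154 -1.8
v -1.456 -1.134 -0.06
v -0.793 -1.545 -0.942
v -0.356 -0.739 -0.202
v -0.412 0.311 -0.733
v -1.928 -1.291 -1.127
v -1.984 -0.241 -1.658
v -1.119 -0.992 -1.93
v -0.148 -0.651 -1.358
v -2.192 -0.329 -0.502
v -1.221 0.012 0.07
v -1.224 0.509 -1.434
v -1.116 -1.489 -0.426
v -0.86 -1.015 0.009
v -0.47 -1.256 -0.509
v -0.946 0.6 -0.807
v -0.556 0.359 -1.326
v -0.246 -0.166 -0.386
v -1.784 -1.339 -0.534
v -1.394 -1.58 -1.053
v -1.87 0.276 -1.351
v -1.48 0.035 -1.869
v -2.094 -0.814 -1.474
v -0.972 -0.407 -2.029
v -0.918 -1.405 -1.525
v -1.586 -1.256 -1.634
v -1.619 -0.639 -1.945
v -0.401 -0.206 -1.693
v -0.347 -1.205 -1.189
v -0.091 -0.731 -0.754
v -0.124 -0.114 -1.066
v -0.539 -0.88 -1.769
v -1.993 0.225 -0.671
v -1.939 -0.774 -0.167
v -2.216 -0.866 -0.794
v -2.249 -0.249 -1.106
v -1.422 0.425 -0.335
v -1.368 -0.573 0.169
v -0.721 -0.341 0.085
v -0.754 0.276 -0.226
v -1.801 -0.1 -0.091
f 2 4 1
f 5 2 1
f 1 4 3
f 3 5 1
f 2 8 4
f 6 2 5
f 6 8 2
f 4 8 3
f 7 5 3
f 3 8 7
f 7 6 5
f 8 6 7
f 9 46 25
f 46 20 49
f 25 49 14
f 46 49 25
f 9 25 21
f 25 14 26
f 21 26 10
f 25 26 21
f 9 21 30
f 21 10 31
f 30 31 16
f 21 31 30
f 9 30 42
f 30 16 45
f 42 45 19
f 30 45 42
f 9 42 46
f 42 19 50
f 46 50 20
f 42 50 46
f 10 26 37
f 26 14 40
f 37 40 18
f 26 40 37
f 14 49 27
f 49 20 48
f 27 48 13
f 49 48 27
f 20 50 47
f 50 19 43
f 47 43 11
f 50 43 47
f 19 45 44
f 45 16 32
f 44 32 15
f 45 32 44
f 16 31 36
f 31 10 33
f 36 33 17
f 31 33 36
f 12 38 24
f 38 18 39
f 24 39 13
f 38 39 24
f 12 24 22
f 24 13 23
f 22 23 11
f 24 23 22
f 12 22 29
f 22 11 28
f 29 28 15
f 22 28 29
f 12 29 34
f 29 15 35
f 34 35 17
f 29 35 34
f 12 34 38
f 34 17 41
f 38 41 18
f 34 41 38
f 13 39 27
f 39 18 40
f 27 40 14
f 39 40 27
f 11 23 47
f 23 13 48
f 47 48 20
f 23 48 47
f 15 28 44
f 28 11 43
f 44 43 19
f 28 43 44
f 17 35 36
f 35 15 32
f 36 32 16
f 35 32 36
f 18 41 37
f 41 17 33
f 37 33 10
f 41 33 37



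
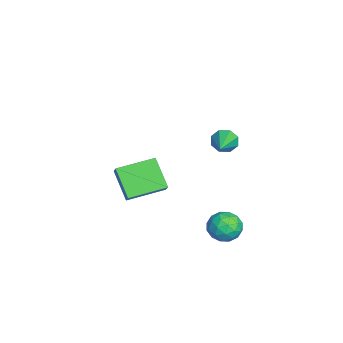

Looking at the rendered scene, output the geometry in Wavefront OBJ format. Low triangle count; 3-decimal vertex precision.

v -2.81 -2.921 -3.702
v -2.029 -2.792 -2.953
v -3.481 -0.898 -3.352
v -2.7 -0.769 -2.603
v -1.58 -2.271 -5.097
v -0.799 -2.142 -4.348
v -2.251 -0.248 -4.747
v -1.47 -0.119 -3.998
v 3.515 3.496 -3.515
v 4.223 3.095 -3.031
v 2.757 2.165 -3.509
v 3.465 1.764 -3.025
v 2.917 2.415 -2.61
v 3.385 3.237 -2.614
v 3.595 2.023 -3.926
v 4.063 2.845 -3.93
v 4.272 2.185 -3.285
v 3.853 2.427 -2.472
v 3.127 2.833 -4.068
v 2.708 3.075 -3.255
v 3.935 3.412 -3.274
v 3.045 1.848 -3.266
v 2.723 2.23 -3.022
v 3.139 1.995 -2.738
v 3.443 3.496 -3.029
v 3.859 3.26 -2.744
v 3.092 2.861 -2.497
v 3.121 2 -3.796
v 3.537 1.764 -3.511
v 3.841 3.265 -3.802
v 4.257 3.03 -3.518
v 3.888 2.399 -4.043
v 4.38 2.642 -3.138
v 3.935 1.86 -3.135
v 4.011 2.011 -3.664
v 4.286 2.495 -3.667
v 4.134 2.784 -2.66
v 3.689 2.002 -2.657
v 3.367 2.384 -2.413
v 3.642 2.868 -2.415
v 4.163 2.249 -2.81
v 3.291 3.258 -3.883
v 2.846 2.476 -3.88
v 3.338 2.392 -4.125
v 3.613 2.876 -4.127
v 3.045 3.4 -3.405
v 2.6 2.618 -3.402
v 2.694 2.765 -2.873
v 2.969 3.249 -2.876
v 2.817 3.011 -3.73
v 2.915 2.586 2.529
v 3.168 2.85 1.933
v 4.685 2.334 3.171
v 3.087 3.227 2.306
v 2.905 3.228 2.809
v 2.728 2.853 3.149
v 2.661 2.322 3.126
v 2.742 1.946 2.753
v 2.925 1.945 2.249
v 3.101 2.319 1.91
f 2 4 1
f 5 2 1
f 1 4 3
f 3 5 1
f 2 8 4
f 6 2 5
f 6 8 2
f 4 8 3
f 7 5 3
f 3 8 7
f 7 6 5
f 8 6 7
f 9 46 25
f 46 20 49
f 25 49 14
f 46 49 25
f 9 25 21
f 25 14 26
f 21 26 10
f 25 26 21
f 9 21 30
f 21 10 31
f 30 31 16
f 21 31 30
f 9 30 42
f 30 16 45
f 42 45 19
f 30 45 42
f 9 42 46
f 42 19 50
f 46 50 20
f 42 50 46
f 10 26 37
f 26 14 40
f 37 40 18
f 26 40 37
f 14 49 27
f 49 20 48
f 27 48 13
f 49 48 27
f 20 50 47
f 50 19 43
f 47 43 11
f 50 43 47
f 19 45 44
f 45 16 32
f 44 32 15
f 45 32 44
f 16 31 36
f 31 10 33
f 36 33 17
f 31 33 36
f 12 38 24
f 38 18 39
f 24 39 13
f 38 39 24
f 12 24 22
f 24 13 23
f 22 23 11
f 24 23 22
f 12 22 29
f 22 11 28
f 29 28 15
f 22 28 29
f 12 29 34
f 29 15 35
f 34 35 17
f 29 35 34
f 12 34 38
f 34 17 41
f 38 41 18
f 34 41 38
f 13 39 27
f 39 18 40
f 27 40 14
f 39 40 27
f 11 23 47
f 23 13 48
f 47 48 20
f 23 48 47
f 15 28 44
f 28 11 43
f 44 43 19
f 28 43 44
f 17 35 36
f 35 15 32
f 36 32 16
f 35 32 36
f 18 41 37
f 41 17 33
f 37 33 10
f 41 33 37
f 52 51 54
f 52 54 53
f 54 51 55
f 54 55 53
f 55 51 56
f 55 56 53
f 56 51 57
f 56 57 53
f 57 51 58
f 57 58 53
f 58 51 59
f 58 59 53
f 59 51 60
f 59 60 53
f 60 51 52
f 60 52 53



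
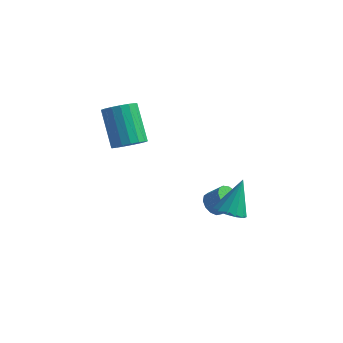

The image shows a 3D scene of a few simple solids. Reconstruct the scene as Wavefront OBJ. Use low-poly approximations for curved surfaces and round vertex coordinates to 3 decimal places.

v 0.201 3.706 -3.403
v 0.651 3.925 -3.863
v 1.389 3.974 -3.117
v 0.939 3.754 -2.657
v 0.484 4.238 -3.718
v 1.222 4.286 -2.972
v 0.227 4.381 -3.473
v 0.965 4.43 -2.727
v -0.038 4.311 -3.206
v 0.7 4.36 -2.46
v -0.228 4.048 -3.001
v 0.51 4.097 -2.255
v -0.281 3.676 -2.924
v 0.457 3.725 -2.178
v -0.181 3.314 -2.999
v 0.557 3.363 -2.253
v 0.04 3.076 -3.202
v 0.778 3.125 -2.457
v 0.312 3.038 -3.469
v 1.05 3.087 -2.724
v 0.549 3.212 -3.715
v 1.287 3.261 -2.969
v 0.676 3.542 -3.862
v 1.413 3.591 -3.116
v -3.357 2.11 0.995
v -2.606 2.209 1.401
v -3.612 3.31 2.991
v -4.363 3.21 2.585
v -2.63 2.54 1.157
v -3.636 3.641 2.747
v -2.821 2.772 0.876
v -3.827 3.872 2.466
v -3.135 2.852 0.622
v -4.141 3.953 2.212
v -3.5 2.762 0.453
v -4.506 3.863 2.043
v -3.832 2.523 0.409
v -4.838 3.624 1.999
v -4.055 2.189 0.499
v -5.061 3.29 2.089
v -4.118 1.837 0.702
v -5.124 2.938 2.292
v -4.007 1.547 0.973
v -5.013 2.648 2.563
v -3.747 1.386 1.249
v -4.753 2.487 2.839
v -3.398 1.391 1.466
v -4.404 2.492 3.056
v -3.039 1.561 1.576
v -4.045 2.662 3.166
v -2.753 1.856 1.552
v -3.759 2.957 3.143
v 1.81 1.578 -1.727
v 2.344 1.021 -1.45
v 2.05 2.602 -0.133
v 2.591 1.332 -1.687
v 2.59 1.721 -1.936
v 2.341 2.064 -2.119
v 1.924 2.253 -2.178
v 1.47 2.228 -2.094
v 1.125 1.996 -1.893
v 0.997 1.632 -1.639
v 1.127 1.25 -1.414
v 1.474 0.973 -1.288
v 1.928 0.887 -1.301
f 2 1 5
f 2 5 3
f 3 5 6
f 3 6 4
f 5 1 7
f 5 7 6
f 6 7 8
f 6 8 4
f 7 1 9
f 7 9 8
f 8 9 10
f 8 10 4
f 9 1 11
f 9 11 10
f 10 11 12
f 10 12 4
f 11 1 13
f 11 13 12
f 12 13 14
f 12 14 4
f 13 1 15
f 13 15 14
f 14 15 16
f 14 16 4
f 15 1 17
f 15 17 16
f 16 17 18
f 16 18 4
f 17 1 19
f 17 19 18
f 18 19 20
f 18 20 4
f 19 1 21
f 19 21 20
f 20 21 22
f 20 22 4
f 21 1 23
f 21 23 22
f 22 23 24
f 22 24 4
f 23 1 2
f 23 2 24
f 24 2 3
f 24 3 4
f 26 25 29
f 26 29 27
f 27 29 30
f 27 30 28
f 29 25 31
f 29 31 30
f 30 31 32
f 30 32 28
f 31 25 33
f 31 33 32
f 32 33 34
f 32 34 28
f 33 25 35
f 33 35 34
f 34 35 36
f 34 36 28
f 35 25 37
f 35 37 36
f 36 37 38
f 36 38 28
f 37 25 39
f 37 39 38
f 38 39 40
f 38 40 28
f 39 25 41
f 39 41 40
f 40 41 42
f 40 42 28
f 41 25 43
f 41 43 42
f 42 43 44
f 42 44 28
f 43 25 45
f 43 45 44
f 44 45 46
f 44 46 28
f 45 25 47
f 45 47 46
f 46 47 48
f 46 48 28
f 47 25 49
f 47 49 48
f 48 49 50
f 48 50 28
f 49 25 51
f 49 51 50
f 50 51 52
f 50 52 28
f 51 25 26
f 51 26 52
f 52 26 27
f 52 27 28
f 54 53 56
f 54 56 55
f 56 53 57
f 56 57 55
f 57 53 58
f 57 58 55
f 58 53 59
f 58 59 55
f 59 53 60
f 59 60 55
f 60 53 61
f 60 61 55
f 61 53 62
f 61 62 55
f 62 53 63
f 62 63 55
f 63 53 64
f 63 64 55
f 64 53 65
f 64 65 55
f 65 53 54
f 65 54 55



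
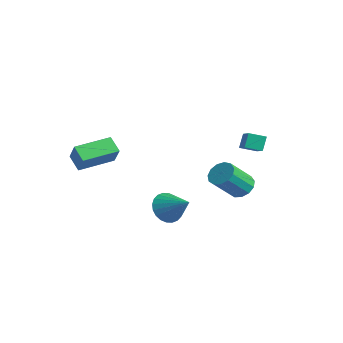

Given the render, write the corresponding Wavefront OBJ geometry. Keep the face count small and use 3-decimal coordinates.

v -3.822 -4.224 -0.36
v -4.657 -4.261 0.291
v -3.731 -2.199 -0.125
v -4.567 -2.237 0.526
v -2.993 -4.383 0.694
v -3.829 -4.421 1.345
v -2.903 -2.359 0.929
v -3.738 -2.396 1.58
v -0.01 -1.283 -2.135
v 0.536 -1.681 -2.817
v 1.41 -0.897 -1.225
v 0.516 -1.327 -2.937
v 0.417 -0.966 -2.935
v 0.253 -0.653 -2.811
v 0.048 -0.436 -2.584
v -0.165 -0.348 -2.289
v -0.355 -0.402 -1.97
v -0.492 -0.59 -1.677
v -0.555 -0.884 -1.453
v -0.536 -1.238 -1.334
v -0.437 -1.599 -1.336
v -0.272 -1.912 -1.46
v -0.068 -2.129 -1.687
v 0.145 -2.217 -1.982
v 0.335 -2.163 -2.3
v 0.472 -1.975 -2.594
v -0.479 3.377 -2.03
v 0.268 3.629 -1.842
v 0.386 2.294 -0.523
v -0.361 2.043 -0.71
v -0.018 3.866 -1.577
v 0.099 2.531 -0.257
v -0.451 3.948 -1.455
v -0.333 2.613 -0.136
v -0.892 3.848 -1.516
v -0.774 2.514 -0.197
v -1.202 3.599 -1.74
v -1.084 2.265 -0.421
v -1.283 3.28 -2.056
v -1.165 1.946 -0.737
v -1.108 2.991 -2.364
v -0.99 1.657 -1.044
v -0.734 2.825 -2.565
v -0.616 1.491 -1.246
v -0.278 2.834 -2.596
v -0.161 1.5 -1.277
v 0.113 3.016 -2.448
v 0.231 1.681 -1.129
v 0.317 3.312 -2.167
v 0.435 1.978 -0.847
v 1.423 3.236 2.271
v 1.004 2.459 2.529
v 2.521 2.834 2.84
v 2.102 2.056 3.098
v 1.678 2.844 1.502
v 1.259 2.066 1.76
v 2.776 2.441 2.071
v 2.357 1.664 2.329
f 2 4 1
f 5 2 1
f 1 4 3
f 3 5 1
f 2 8 4
f 6 2 5
f 6 8 2
f 4 8 3
f 7 5 3
f 3 8 7
f 7 6 5
f 8 6 7
f 10 9 12
f 10 12 11
f 12 9 13
f 12 13 11
f 13 9 14
f 13 14 11
f 14 9 15
f 14 15 11
f 15 9 16
f 15 16 11
f 16 9 17
f 16 17 11
f 17 9 18
f 17 18 11
f 18 9 19
f 18 19 11
f 19 9 20
f 19 20 11
f 20 9 21
f 20 21 11
f 21 9 22
f 21 22 11
f 22 9 23
f 22 23 11
f 23 9 24
f 23 24 11
f 24 9 25
f 24 25 11
f 25 9 26
f 25 26 11
f 26 9 10
f 26 10 11
f 28 27 31
f 28 31 29
f 29 31 32
f 29 32 30
f 31 27 33
f 31 33 32
f 32 33 34
f 32 34 30
f 33 27 35
f 33 35 34
f 34 35 36
f 34 36 30
f 35 27 37
f 35 37 36
f 36 37 38
f 36 38 30
f 37 27 39
f 37 39 38
f 38 39 40
f 38 40 30
f 39 27 41
f 39 41 40
f 40 41 42
f 40 42 30
f 41 27 43
f 41 43 42
f 42 43 44
f 42 44 30
f 43 27 45
f 43 45 44
f 44 45 46
f 44 46 30
f 45 27 47
f 45 47 46
f 46 47 48
f 46 48 30
f 47 27 49
f 47 49 48
f 48 49 50
f 48 50 30
f 49 27 28
f 49 28 50
f 50 28 29
f 50 29 30
f 52 54 51
f 55 52 51
f 51 54 53
f 53 55 51
f 52 58 54
f 56 52 55
f 56 58 52
f 54 58 53
f 57 55 53
f 53 58 57
f 57 56 55
f 58 56 57



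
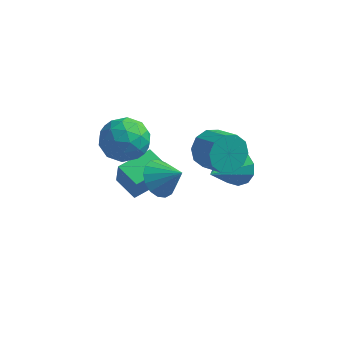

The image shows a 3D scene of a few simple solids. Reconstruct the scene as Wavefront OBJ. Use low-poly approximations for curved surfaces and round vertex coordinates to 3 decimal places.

v -0.422 -2.936 2.285
v 0.04 -2.184 1.773
v 0.662 -3.024 3.135
v -0.213 -1.952 2.12
v -0.514 -1.945 2.504
v -0.794 -2.165 2.838
v -0.989 -2.562 3.045
v -1.053 -3.045 3.078
v -0.973 -3.503 2.929
v -0.767 -3.831 2.633
v -0.481 -3.954 2.257
v -0.182 -3.845 1.887
v 0.062 -3.527 1.608
v 0.196 -3.074 1.484
v 0.188 -2.589 1.544
v -3.515 -1.633 3.952
v -2.526 -0.869 4.012
v -2.354 -3.071 3.128
v -1.365 -2.307 3.188
v -1.864 -2.768 4.238
v -2.582 -1.879 4.748
v -2.298 -2.061 2.392
v -3.016 -1.172 2.902
v -1.774 -1.133 3.048
v -1.506 -1.57 4.189
v -3.374 -2.37 2.951
v -3.106 -2.807 4.092
v -3.123 -1.125 4.055
v -1.757 -2.815 3.085
v -2.05 -3.087 3.703
v -1.469 -2.637 3.738
v -3.155 -1.719 4.487
v -2.574 -1.269 4.522
v -2.185 -2.386 4.655
v -2.306 -2.671 2.618
v -1.725 -2.221 2.653
v -3.411 -1.303 3.402
v -2.83 -0.853 3.437
v -2.695 -1.554 2.485
v -2.1 -0.831 3.523
v -1.417 -1.676 3.038
v -1.965 -1.531 2.571
v -2.387 -1.009 2.87
v -1.942 -1.088 4.194
v -1.259 -1.933 3.709
v -1.552 -2.204 4.327
v -1.974 -1.682 4.626
v -1.5 -1.243 3.627
v -3.621 -2.007 3.431
v -2.938 -2.852 2.946
v -2.906 -2.258 2.514
v -3.328 -1.736 2.813
v -3.463 -2.264 4.102
v -2.78 -3.109 3.617
v -2.493 -2.931 4.27
v -2.915 -2.409 4.569
v -3.38 -2.697 3.513
v 1.337 -1.209 3.485
v 1.941 -0.976 2.684
v 3.028 -1.697 3.295
v 2.423 -1.931 4.095
v 2.003 -0.515 3.119
v 3.09 -1.236 3.729
v 1.81 -0.319 3.693
v 2.897 -1.04 4.304
v 1.437 -0.463 4.188
v 2.523 -1.185 4.798
v 1.025 -0.893 4.414
v 2.112 -1.614 5.024
v 0.732 -1.443 4.285
v 1.819 -2.164 4.896
v 0.67 -1.904 3.851
v 1.757 -2.625 4.461
v 0.863 -2.1 3.276
v 1.95 -2.821 3.887
v 1.237 -1.955 2.782
v 2.323 -2.677 3.392
v 1.648 -1.526 2.556
v 2.735 -2.247 3.166
v 1.587 1.685 -0.415
v 1.91 1.161 -1.278
v 0.973 -0.125 0.455
v 2.378 1.179 -0.907
v 2.595 1.359 -0.381
v 2.493 1.642 0.135
v 2.102 1.938 0.476
v 1.548 2.154 0.535
v 1.007 2.222 0.291
v 0.65 2.118 -0.176
v 0.591 1.877 -0.719
v 0.848 1.575 -1.166
v 1.34 1.308 -1.374
v -3.91 0.508 -2.193
v -3.666 0.184 -0.77
v -2.928 2.111 -1.996
v -2.684 1.787 -0.572
v -2.736 -0.167 -2.548
v -2.492 -0.491 -1.124
v -1.754 1.436 -2.35
v -1.51 1.112 -0.927
f 2 1 4
f 2 4 3
f 4 1 5
f 4 5 3
f 5 1 6
f 5 6 3
f 6 1 7
f 6 7 3
f 7 1 8
f 7 8 3
f 8 1 9
f 8 9 3
f 9 1 10
f 9 10 3
f 10 1 11
f 10 11 3
f 11 1 12
f 11 12 3
f 12 1 13
f 12 13 3
f 13 1 14
f 13 14 3
f 14 1 15
f 14 15 3
f 15 1 2
f 15 2 3
f 16 53 32
f 53 27 56
f 32 56 21
f 53 56 32
f 16 32 28
f 32 21 33
f 28 33 17
f 32 33 28
f 16 28 37
f 28 17 38
f 37 38 23
f 28 38 37
f 16 37 49
f 37 23 52
f 49 52 26
f 37 52 49
f 16 49 53
f 49 26 57
f 53 57 27
f 49 57 53
f 17 33 44
f 33 21 47
f 44 47 25
f 33 47 44
f 21 56 34
f 56 27 55
f 34 55 20
f 56 55 34
f 27 57 54
f 57 26 50
f 54 50 18
f 57 50 54
f 26 52 51
f 52 23 39
f 51 39 22
f 52 39 51
f 23 38 43
f 38 17 40
f 43 40 24
f 38 40 43
f 19 45 31
f 45 25 46
f 31 46 20
f 45 46 31
f 19 31 29
f 31 20 30
f 29 30 18
f 31 30 29
f 19 29 36
f 29 18 35
f 36 35 22
f 29 35 36
f 19 36 41
f 36 22 42
f 41 42 24
f 36 42 41
f 19 41 45
f 41 24 48
f 45 48 25
f 41 48 45
f 20 46 34
f 46 25 47
f 34 47 21
f 46 47 34
f 18 30 54
f 30 20 55
f 54 55 27
f 30 55 54
f 22 35 51
f 35 18 50
f 51 50 26
f 35 50 51
f 24 42 43
f 42 22 39
f 43 39 23
f 42 39 43
f 25 48 44
f 48 24 40
f 44 40 17
f 48 40 44
f 59 58 62
f 59 62 60
f 60 62 63
f 60 63 61
f 62 58 64
f 62 64 63
f 63 64 65
f 63 65 61
f 64 58 66
f 64 66 65
f 65 66 67
f 65 67 61
f 66 58 68
f 66 68 67
f 67 68 69
f 67 69 61
f 68 58 70
f 68 70 69
f 69 70 71
f 69 71 61
f 70 58 72
f 70 72 71
f 71 72 73
f 71 73 61
f 72 58 74
f 72 74 73
f 73 74 75
f 73 75 61
f 74 58 76
f 74 76 75
f 75 76 77
f 75 77 61
f 76 58 78
f 76 78 77
f 77 78 79
f 77 79 61
f 78 58 59
f 78 59 79
f 79 59 60
f 79 60 61
f 81 80 83
f 81 83 82
f 83 80 84
f 83 84 82
f 84 80 85
f 84 85 82
f 85 80 86
f 85 86 82
f 86 80 87
f 86 87 82
f 87 80 88
f 87 88 82
f 88 80 89
f 88 89 82
f 89 80 90
f 89 90 82
f 90 80 91
f 90 91 82
f 91 80 92
f 91 92 82
f 92 80 81
f 92 81 82
f 94 96 93
f 97 94 93
f 93 96 95
f 95 97 93
f 94 100 96
f 98 94 97
f 98 100 94
f 96 100 95
f 99 97 95
f 95 100 99
f 99 98 97
f 100 98 99



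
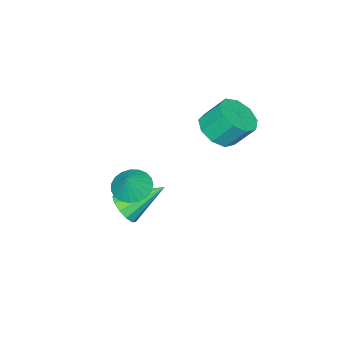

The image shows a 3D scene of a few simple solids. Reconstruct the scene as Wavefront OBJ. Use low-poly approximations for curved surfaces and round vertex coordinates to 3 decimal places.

v -1.523 -2.438 1.37
v -0.531 -2.013 1.393
v -0.925 -1.156 2.572
v -1.917 -1.582 2.55
v -0.968 -1.61 0.954
v -1.362 -0.754 2.134
v -1.665 -1.595 0.711
v -2.059 -0.739 1.89
v -2.296 -1.974 0.775
v -2.69 -1.118 1.955
v -2.565 -2.571 1.118
v -2.959 -1.714 2.298
v -2.346 -3.105 1.579
v -2.74 -2.249 2.759
v -1.742 -3.327 1.942
v -2.137 -2.471 3.122
v -1.036 -3.134 2.038
v -1.43 -2.277 3.217
v -0.557 -2.614 1.821
v -0.951 -1.758 3
v 3.589 -3.147 0.4
v 4.383 -3.115 -0.084
v 4.191 -2.973 1.4
v 4.274 -2.744 -0.083
v 4.046 -2.442 0.002
v 3.74 -2.263 0.155
v 3.407 -2.236 0.351
v 3.106 -2.367 0.555
v 2.889 -2.633 0.732
v 2.792 -2.988 0.852
v 2.833 -3.37 0.894
v 3.005 -3.714 0.851
v 3.278 -3.959 0.729
v 3.604 -4.065 0.551
v 3.928 -4.011 0.346
v 4.194 -3.808 0.151
v 4.354 -3.491 -0.001
v 2.413 -4.578 -2.555
v 2.975 -4.676 -1.871
v 1.107 -3.342 -1.305
v 3.124 -4.266 -2.119
v 3.048 -3.956 -2.506
v 2.771 -3.843 -2.908
v 2.38 -3.963 -3.198
v 1.999 -4.278 -3.284
v 1.75 -4.689 -3.138
v 1.712 -5.064 -2.808
v 1.896 -5.285 -2.397
v 2.245 -5.281 -2.036
v 2.647 -5.054 -1.84
f 2 1 5
f 2 5 3
f 3 5 6
f 3 6 4
f 5 1 7
f 5 7 6
f 6 7 8
f 6 8 4
f 7 1 9
f 7 9 8
f 8 9 10
f 8 10 4
f 9 1 11
f 9 11 10
f 10 11 12
f 10 12 4
f 11 1 13
f 11 13 12
f 12 13 14
f 12 14 4
f 13 1 15
f 13 15 14
f 14 15 16
f 14 16 4
f 15 1 17
f 15 17 16
f 16 17 18
f 16 18 4
f 17 1 19
f 17 19 18
f 18 19 20
f 18 20 4
f 19 1 2
f 19 2 20
f 20 2 3
f 20 3 4
f 22 21 24
f 22 24 23
f 24 21 25
f 24 25 23
f 25 21 26
f 25 26 23
f 26 21 27
f 26 27 23
f 27 21 28
f 27 28 23
f 28 21 29
f 28 29 23
f 29 21 30
f 29 30 23
f 30 21 31
f 30 31 23
f 31 21 32
f 31 32 23
f 32 21 33
f 32 33 23
f 33 21 34
f 33 34 23
f 34 21 35
f 34 35 23
f 35 21 36
f 35 36 23
f 36 21 37
f 36 37 23
f 37 21 22
f 37 22 23
f 39 38 41
f 39 41 40
f 41 38 42
f 41 42 40
f 42 38 43
f 42 43 40
f 43 38 44
f 43 44 40
f 44 38 45
f 44 45 40
f 45 38 46
f 45 46 40
f 46 38 47
f 46 47 40
f 47 38 48
f 47 48 40
f 48 38 49
f 48 49 40
f 49 38 50
f 49 50 40
f 50 38 39
f 50 39 40



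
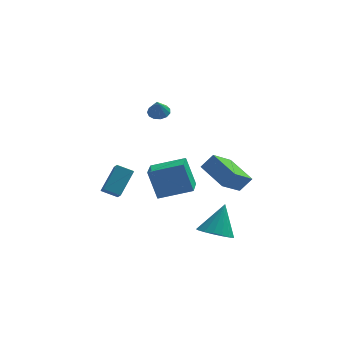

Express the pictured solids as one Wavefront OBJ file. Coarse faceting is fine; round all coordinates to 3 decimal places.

v -2.208 -2.866 -1.137
v -3.11 -2.742 -0.723
v -2.394 -2.102 -1.771
v -3.296 -1.978 -1.357
v -1.524 -1.742 0.017
v -2.426 -1.618 0.431
v -1.71 -0.978 -0.617
v -2.612 -0.854 -0.203
v -0.224 0.479 3.306
v 0.197 0.039 3.145
v -0.316 0.021 4.314
v 0.382 0.308 3.284
v 0.374 0.632 3.43
v 0.177 0.906 3.537
v -0.148 1.045 3.571
v -0.497 1.005 3.52
v -0.759 0.797 3.402
v -0.852 0.488 3.253
v -0.745 0.176 3.122
v -0.473 -0.04 3.048
v -0.121 -0.091 3.057
v 3.07 -3.878 0.229
v 3.725 -3.685 1.013
v 1.978 -2.411 0.781
v 2.634 -2.218 1.565
v 4.026 -2.762 -0.845
v 4.682 -2.569 -0.061
v 2.935 -1.295 -0.293
v 3.59 -1.102 0.491
v 2.766 -2.984 -4.044
v 3.752 -2.912 -4.397
v 3.294 -2.036 -2.376
v 3.533 -2.492 -4.566
v 3.138 -2.185 -4.615
v 2.658 -2.061 -4.534
v 2.202 -2.149 -4.34
v 1.876 -2.427 -4.079
v 1.754 -2.834 -3.809
v 1.863 -3.274 -3.593
v 2.179 -3.648 -3.481
v 2.63 -3.87 -3.498
v 3.112 -3.889 -3.64
v 3.514 -3.7 -3.874
v 3.745 -3.348 -4.147
v -0.311 -0.054 -3.217
v -0.867 0.47 -1.466
v -0.166 1.503 -3.637
v -0.721 2.028 -1.887
v 1.641 -0.068 -2.593
v 1.086 0.457 -0.843
v 1.787 1.49 -3.014
v 1.231 2.014 -1.263
f 2 4 1
f 5 2 1
f 1 4 3
f 3 5 1
f 2 8 4
f 6 2 5
f 6 8 2
f 4 8 3
f 7 5 3
f 3 8 7
f 7 6 5
f 8 6 7
f 10 9 12
f 10 12 11
f 12 9 13
f 12 13 11
f 13 9 14
f 13 14 11
f 14 9 15
f 14 15 11
f 15 9 16
f 15 16 11
f 16 9 17
f 16 17 11
f 17 9 18
f 17 18 11
f 18 9 19
f 18 19 11
f 19 9 20
f 19 20 11
f 20 9 21
f 20 21 11
f 21 9 10
f 21 10 11
f 23 25 22
f 26 23 22
f 22 25 24
f 24 26 22
f 23 29 25
f 27 23 26
f 27 29 23
f 25 29 24
f 28 26 24
f 24 29 28
f 28 27 26
f 29 27 28
f 31 30 33
f 31 33 32
f 33 30 34
f 33 34 32
f 34 30 35
f 34 35 32
f 35 30 36
f 35 36 32
f 36 30 37
f 36 37 32
f 37 30 38
f 37 38 32
f 38 30 39
f 38 39 32
f 39 30 40
f 39 40 32
f 40 30 41
f 40 41 32
f 41 30 42
f 41 42 32
f 42 30 43
f 42 43 32
f 43 30 44
f 43 44 32
f 44 30 31
f 44 31 32
f 46 48 45
f 49 46 45
f 45 48 47
f 47 49 45
f 46 52 48
f 50 46 49
f 50 52 46
f 48 52 47
f 51 49 47
f 47 52 51
f 51 50 49
f 52 50 51



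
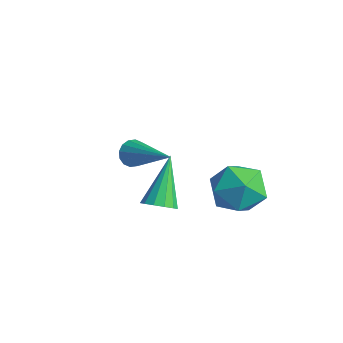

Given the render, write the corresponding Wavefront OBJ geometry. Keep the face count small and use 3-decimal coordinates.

v 3.201 -3.723 0.097
v 3.734 -3.545 0.276
v 2.399 -2.757 1.523
v 3.627 -3.316 0.061
v 3.384 -3.216 -0.143
v 3.083 -3.277 -0.271
v 2.82 -3.479 -0.282
v 2.678 -3.759 -0.173
v 2.701 -4.027 0.022
v 2.884 -4.199 0.241
v 3.167 -4.219 0.414
v 3.461 -4.082 0.486
v 3.672 -3.83 0.435
v -1.395 -1.722 -1.293
v -1.15 -1.989 -1.72
v 0.535 -1.498 -0.327
v -1.146 -1.708 -1.794
v -1.208 -1.432 -1.734
v -1.32 -1.233 -1.555
v -1.453 -1.165 -1.307
v -1.57 -1.247 -1.054
v -1.64 -1.455 -0.866
v -1.644 -1.736 -0.792
v -1.582 -2.012 -0.852
v -1.47 -2.211 -1.031
v -1.337 -2.279 -1.279
v -1.22 -2.197 -1.532
v 1.451 0.54 -1.096
v 2.228 0.949 -1.73
v 2.272 -1.009 -1.09
v 3.049 -0.6 -1.724
v 2.956 -0.266 -0.698
v 2.449 0.691 -0.702
v 2.051 -0.751 -2.118
v 1.544 0.206 -2.122
v 2.598 0.151 -2.362
v 3.158 0.451 -1.485
v 1.342 -0.511 -1.335
v 1.902 -0.211 -0.458
f 2 1 4
f 2 4 3
f 4 1 5
f 4 5 3
f 5 1 6
f 5 6 3
f 6 1 7
f 6 7 3
f 7 1 8
f 7 8 3
f 8 1 9
f 8 9 3
f 9 1 10
f 9 10 3
f 10 1 11
f 10 11 3
f 11 1 12
f 11 12 3
f 12 1 13
f 12 13 3
f 13 1 2
f 13 2 3
f 15 14 17
f 15 17 16
f 17 14 18
f 17 18 16
f 18 14 19
f 18 19 16
f 19 14 20
f 19 20 16
f 20 14 21
f 20 21 16
f 21 14 22
f 21 22 16
f 22 14 23
f 22 23 16
f 23 14 24
f 23 24 16
f 24 14 25
f 24 25 16
f 25 14 26
f 25 26 16
f 26 14 27
f 26 27 16
f 27 14 15
f 27 15 16
f 28 39 33
f 28 33 29
f 28 29 35
f 28 35 38
f 28 38 39
f 29 33 37
f 33 39 32
f 39 38 30
f 38 35 34
f 35 29 36
f 31 37 32
f 31 32 30
f 31 30 34
f 31 34 36
f 31 36 37
f 32 37 33
f 30 32 39
f 34 30 38
f 36 34 35
f 37 36 29



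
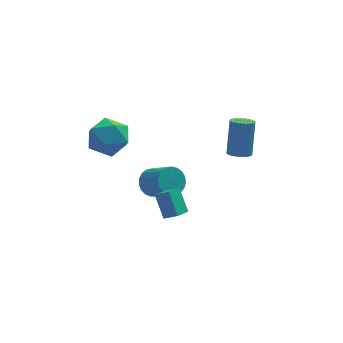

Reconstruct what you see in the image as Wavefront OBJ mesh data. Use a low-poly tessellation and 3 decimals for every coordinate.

v -4.645 3.778 2.618
v -3.805 4.72 2.635
v -3.715 2.98 0.985
v -2.875 3.922 1.002
v -2.869 3.054 1.918
v -3.444 3.547 2.927
v -4.076 4.153 0.693
v -4.651 4.646 1.702
v -3.454 4.952 1.446
v -2.708 4.272 2.203
v -4.812 3.428 1.417
v -4.066 2.748 2.174
v -1.685 2.781 -1.192
v -1.303 2.449 -1.887
v -0.493 1.366 -0.923
v -0.875 1.699 -0.228
v -1.073 2.705 -1.791
v -0.263 1.623 -0.828
v -0.949 2.975 -1.592
v -0.139 1.892 -0.629
v -0.952 3.212 -1.324
v -0.142 2.129 -0.361
v -1.082 3.374 -1.033
v -0.272 2.291 -0.069
v -1.316 3.433 -0.769
v -0.506 2.35 0.194
v -1.614 3.38 -0.578
v -0.804 2.297 0.385
v -1.924 3.223 -0.494
v -1.114 2.141 0.469
v -2.193 2.99 -0.53
v -1.383 1.908 0.433
v -2.374 2.721 -0.68
v -1.564 1.638 0.283
v -2.436 2.462 -0.919
v -1.626 1.38 0.044
v -2.368 2.259 -1.205
v -1.558 1.176 -0.242
v -2.182 2.145 -1.489
v -1.372 1.063 -0.526
v -1.91 2.142 -1.721
v -1.1 1.059 -0.758
v -1.599 2.249 -1.862
v -0.789 1.167 -0.899
v 2.595 2.069 1.132
v 2.896 2.588 0.856
v 3.186 3.409 2.712
v 2.885 2.891 2.988
v 2.566 2.674 0.869
v 2.855 3.495 2.725
v 2.243 2.598 0.953
v 2.533 3.419 2.809
v 2.015 2.381 1.085
v 2.305 3.202 2.941
v 1.943 2.08 1.229
v 2.232 2.901 3.085
v 2.045 1.776 1.348
v 2.334 2.597 3.204
v 2.294 1.551 1.408
v 2.584 2.372 3.264
v 2.625 1.465 1.395
v 2.914 2.286 3.251
v 2.947 1.541 1.311
v 3.237 2.362 3.167
v 3.175 1.758 1.179
v 3.465 2.579 3.035
v 3.248 2.059 1.035
v 3.537 2.88 2.891
v 3.146 2.363 0.916
v 3.435 3.184 2.772
v -1.045 -1.189 -0.406
v -1.347 -0.313 0.722
v -1.678 -0.824 -0.859
v -1.98 0.052 0.27
v -0.42 -0.532 -0.75
v -0.722 0.344 0.379
v -1.053 -0.167 -1.202
v -1.355 0.709 -0.074
f 1 12 6
f 1 6 2
f 1 2 8
f 1 8 11
f 1 11 12
f 2 6 10
f 6 12 5
f 12 11 3
f 11 8 7
f 8 2 9
f 4 10 5
f 4 5 3
f 4 3 7
f 4 7 9
f 4 9 10
f 5 10 6
f 3 5 12
f 7 3 11
f 9 7 8
f 10 9 2
f 14 13 17
f 14 17 15
f 15 17 18
f 15 18 16
f 17 13 19
f 17 19 18
f 18 19 20
f 18 20 16
f 19 13 21
f 19 21 20
f 20 21 22
f 20 22 16
f 21 13 23
f 21 23 22
f 22 23 24
f 22 24 16
f 23 13 25
f 23 25 24
f 24 25 26
f 24 26 16
f 25 13 27
f 25 27 26
f 26 27 28
f 26 28 16
f 27 13 29
f 27 29 28
f 28 29 30
f 28 30 16
f 29 13 31
f 29 31 30
f 30 31 32
f 30 32 16
f 31 13 33
f 31 33 32
f 32 33 34
f 32 34 16
f 33 13 35
f 33 35 34
f 34 35 36
f 34 36 16
f 35 13 37
f 35 37 36
f 36 37 38
f 36 38 16
f 37 13 39
f 37 39 38
f 38 39 40
f 38 40 16
f 39 13 41
f 39 41 40
f 40 41 42
f 40 42 16
f 41 13 43
f 41 43 42
f 42 43 44
f 42 44 16
f 43 13 14
f 43 14 44
f 44 14 15
f 44 15 16
f 46 45 49
f 46 49 47
f 47 49 50
f 47 50 48
f 49 45 51
f 49 51 50
f 50 51 52
f 50 52 48
f 51 45 53
f 51 53 52
f 52 53 54
f 52 54 48
f 53 45 55
f 53 55 54
f 54 55 56
f 54 56 48
f 55 45 57
f 55 57 56
f 56 57 58
f 56 58 48
f 57 45 59
f 57 59 58
f 58 59 60
f 58 60 48
f 59 45 61
f 59 61 60
f 60 61 62
f 60 62 48
f 61 45 63
f 61 63 62
f 62 63 64
f 62 64 48
f 63 45 65
f 63 65 64
f 64 65 66
f 64 66 48
f 65 45 67
f 65 67 66
f 66 67 68
f 66 68 48
f 67 45 69
f 67 69 68
f 68 69 70
f 68 70 48
f 69 45 46
f 69 46 70
f 70 46 47
f 70 47 48
f 72 74 71
f 75 72 71
f 71 74 73
f 73 75 71
f 72 78 74
f 76 72 75
f 76 78 72
f 74 78 73
f 77 75 73
f 73 78 77
f 77 76 75
f 78 76 77



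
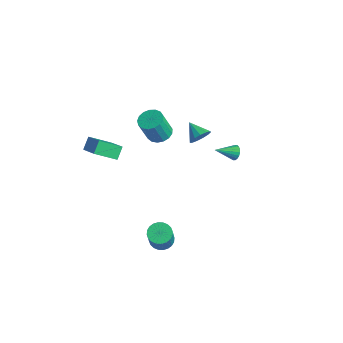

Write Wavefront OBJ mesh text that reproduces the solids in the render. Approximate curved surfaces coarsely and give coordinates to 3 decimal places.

v -2.919 0.554 0.563
v -2.366 0.049 0.345
v -2.328 -0.599 1.938
v -2.881 -0.094 2.157
v -2.174 0.347 0.461
v -2.136 -0.3 2.054
v -2.153 0.692 0.601
v -2.114 0.045 2.194
v -2.307 1.006 0.733
v -2.268 0.359 2.326
v -2.601 1.216 0.825
v -2.563 0.569 2.418
v -2.968 1.274 0.858
v -2.93 0.627 2.451
v -3.325 1.168 0.823
v -3.286 0.52 2.416
v -3.588 0.92 0.729
v -3.549 0.273 2.322
v -3.698 0.589 0.597
v -3.659 -0.059 2.19
v -3.629 0.249 0.457
v -3.591 -0.398 2.05
v -3.398 -0.02 0.342
v -3.36 -0.668 1.935
v -3.058 -0.159 0.277
v -3.019 -0.806 1.87
v -2.685 -0.134 0.278
v -2.647 -0.781 1.872
v -3.99 -2.376 -0.899
v -4.542 -3.564 -0.169
v -4.316 -1.826 -0.252
v -4.869 -3.015 0.478
v -2.531 -2.525 -0.038
v -3.084 -3.714 0.692
v -2.858 -1.976 0.609
v -3.41 -3.164 1.339
v -0.249 3.971 -0.93
v 0.163 4.014 -0.599
v -0.591 2.789 -0.35
v -0.01 4.122 -0.481
v -0.231 4.2 -0.452
v -0.455 4.233 -0.517
v -0.638 4.214 -0.664
v -0.745 4.147 -0.864
v -0.753 4.045 -1.076
v -0.661 3.928 -1.26
v -0.488 3.82 -1.378
v -0.267 3.742 -1.407
v -0.043 3.709 -1.342
v 0.14 3.728 -1.195
v 0.247 3.795 -0.995
v 0.255 3.897 -0.783
v 3.161 -3.217 -2.219
v 3.543 -3.683 -2.575
v 4.28 -4.27 -1.018
v 3.899 -3.803 -0.661
v 3.71 -3.468 -2.573
v 4.447 -4.055 -1.016
v 3.794 -3.214 -2.517
v 4.532 -3.801 -0.96
v 3.782 -2.961 -2.416
v 4.519 -3.547 -0.859
v 3.676 -2.746 -2.285
v 4.413 -3.333 -0.728
v 3.491 -2.603 -2.143
v 4.228 -3.19 -0.586
v 3.256 -2.554 -2.013
v 3.993 -3.141 -0.456
v 3.006 -2.605 -1.915
v 3.743 -3.192 -0.358
v 2.78 -2.75 -1.862
v 3.517 -3.337 -0.305
v 2.613 -2.965 -1.864
v 3.35 -3.552 -0.307
v 2.528 -3.219 -1.92
v 3.266 -3.806 -0.363
v 2.541 -3.473 -2.021
v 3.278 -4.059 -0.464
v 2.647 -3.687 -2.152
v 3.384 -4.274 -0.595
v 2.832 -3.83 -2.294
v 3.569 -4.417 -0.737
v 3.067 -3.879 -2.424
v 3.804 -4.466 -0.867
v 3.317 -3.828 -2.522
v 4.054 -4.415 -0.965
v -2.796 3.28 -1.132
v -2.457 3.459 -0.511
v -3.864 3.2 -0.528
v -2.58 3.812 -0.681
v -2.772 3.996 -0.995
v -2.971 3.953 -1.353
v -3.114 3.696 -1.64
v -3.157 3.307 -1.766
v -3.084 2.909 -1.691
v -2.921 2.629 -1.438
v -2.717 2.555 -1.089
v -2.539 2.712 -0.753
v -2.442 3.048 -0.537
f 2 1 5
f 2 5 3
f 3 5 6
f 3 6 4
f 5 1 7
f 5 7 6
f 6 7 8
f 6 8 4
f 7 1 9
f 7 9 8
f 8 9 10
f 8 10 4
f 9 1 11
f 9 11 10
f 10 11 12
f 10 12 4
f 11 1 13
f 11 13 12
f 12 13 14
f 12 14 4
f 13 1 15
f 13 15 14
f 14 15 16
f 14 16 4
f 15 1 17
f 15 17 16
f 16 17 18
f 16 18 4
f 17 1 19
f 17 19 18
f 18 19 20
f 18 20 4
f 19 1 21
f 19 21 20
f 20 21 22
f 20 22 4
f 21 1 23
f 21 23 22
f 22 23 24
f 22 24 4
f 23 1 25
f 23 25 24
f 24 25 26
f 24 26 4
f 25 1 27
f 25 27 26
f 26 27 28
f 26 28 4
f 27 1 2
f 27 2 28
f 28 2 3
f 28 3 4
f 30 32 29
f 33 30 29
f 29 32 31
f 31 33 29
f 30 36 32
f 34 30 33
f 34 36 30
f 32 36 31
f 35 33 31
f 31 36 35
f 35 34 33
f 36 34 35
f 38 37 40
f 38 40 39
f 40 37 41
f 40 41 39
f 41 37 42
f 41 42 39
f 42 37 43
f 42 43 39
f 43 37 44
f 43 44 39
f 44 37 45
f 44 45 39
f 45 37 46
f 45 46 39
f 46 37 47
f 46 47 39
f 47 37 48
f 47 48 39
f 48 37 49
f 48 49 39
f 49 37 50
f 49 50 39
f 50 37 51
f 50 51 39
f 51 37 52
f 51 52 39
f 52 37 38
f 52 38 39
f 54 53 57
f 54 57 55
f 55 57 58
f 55 58 56
f 57 53 59
f 57 59 58
f 58 59 60
f 58 60 56
f 59 53 61
f 59 61 60
f 60 61 62
f 60 62 56
f 61 53 63
f 61 63 62
f 62 63 64
f 62 64 56
f 63 53 65
f 63 65 64
f 64 65 66
f 64 66 56
f 65 53 67
f 65 67 66
f 66 67 68
f 66 68 56
f 67 53 69
f 67 69 68
f 68 69 70
f 68 70 56
f 69 53 71
f 69 71 70
f 70 71 72
f 70 72 56
f 71 53 73
f 71 73 72
f 72 73 74
f 72 74 56
f 73 53 75
f 73 75 74
f 74 75 76
f 74 76 56
f 75 53 77
f 75 77 76
f 76 77 78
f 76 78 56
f 77 53 79
f 77 79 78
f 78 79 80
f 78 80 56
f 79 53 81
f 79 81 80
f 80 81 82
f 80 82 56
f 81 53 83
f 81 83 82
f 82 83 84
f 82 84 56
f 83 53 85
f 83 85 84
f 84 85 86
f 84 86 56
f 85 53 54
f 85 54 86
f 86 54 55
f 86 55 56
f 88 87 90
f 88 90 89
f 90 87 91
f 90 91 89
f 91 87 92
f 91 92 89
f 92 87 93
f 92 93 89
f 93 87 94
f 93 94 89
f 94 87 95
f 94 95 89
f 95 87 96
f 95 96 89
f 96 87 97
f 96 97 89
f 97 87 98
f 97 98 89
f 98 87 99
f 98 99 89
f 99 87 88
f 99 88 89



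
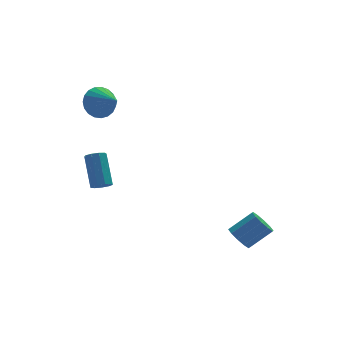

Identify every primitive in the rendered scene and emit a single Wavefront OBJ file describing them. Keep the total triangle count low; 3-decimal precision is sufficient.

v -3.753 4.275 2.039
v -2.97 4.391 1.612
v -3.227 3.085 2.681
v -2.916 4.585 1.927
v -3.006 4.725 2.262
v -3.226 4.788 2.558
v -3.537 4.761 2.765
v -3.886 4.651 2.846
v -4.211 4.476 2.788
v -4.457 4.265 2.6
v -4.582 4.057 2.315
v -4.563 3.886 1.983
v -4.404 3.782 1.66
v -4.133 3.763 1.403
v -3.796 3.833 1.256
v -3.451 3.979 1.244
v -3.159 4.176 1.37
v -3.97 3.282 -2.89
v -3.45 3.266 -2.884
v -3.43 4.482 -1.503
v -3.95 4.498 -1.51
v -3.562 3.521 -3.107
v -3.542 4.737 -1.726
v -3.864 3.663 -3.228
v -3.844 4.879 -1.847
v -4.216 3.628 -3.191
v -4.196 4.843 -1.81
v -4.453 3.43 -3.014
v -4.433 4.646 -1.633
v -4.464 3.163 -2.779
v -4.444 4.379 -1.398
v -4.244 2.952 -2.596
v -4.224 4.168 -1.215
v -3.895 2.895 -2.551
v -3.875 4.111 -1.17
v -3.582 3.019 -2.665
v -3.562 4.235 -1.284
v 0.979 -1.812 -4.11
v 1.401 -2.044 -4.632
v 2.503 -2.02 -3.752
v 2.081 -1.788 -3.23
v 1.4 -1.605 -4.643
v 2.502 -1.582 -3.763
v 1.239 -1.245 -4.45
v 2.341 -1.222 -3.571
v 0.978 -1.102 -4.128
v 2.08 -1.078 -3.248
v 0.718 -1.23 -3.798
v 1.82 -1.206 -2.919
v 0.557 -1.58 -3.588
v 1.659 -1.556 -2.708
v 0.558 -2.018 -3.577
v 1.66 -1.995 -2.697
v 0.719 -2.378 -3.769
v 1.821 -2.355 -2.89
v 0.98 -2.522 -4.092
v 2.082 -2.498 -3.212
v 1.24 -2.394 -4.421
v 2.342 -2.37 -3.542
f 2 1 4
f 2 4 3
f 4 1 5
f 4 5 3
f 5 1 6
f 5 6 3
f 6 1 7
f 6 7 3
f 7 1 8
f 7 8 3
f 8 1 9
f 8 9 3
f 9 1 10
f 9 10 3
f 10 1 11
f 10 11 3
f 11 1 12
f 11 12 3
f 12 1 13
f 12 13 3
f 13 1 14
f 13 14 3
f 14 1 15
f 14 15 3
f 15 1 16
f 15 16 3
f 16 1 17
f 16 17 3
f 17 1 2
f 17 2 3
f 19 18 22
f 19 22 20
f 20 22 23
f 20 23 21
f 22 18 24
f 22 24 23
f 23 24 25
f 23 25 21
f 24 18 26
f 24 26 25
f 25 26 27
f 25 27 21
f 26 18 28
f 26 28 27
f 27 28 29
f 27 29 21
f 28 18 30
f 28 30 29
f 29 30 31
f 29 31 21
f 30 18 32
f 30 32 31
f 31 32 33
f 31 33 21
f 32 18 34
f 32 34 33
f 33 34 35
f 33 35 21
f 34 18 36
f 34 36 35
f 35 36 37
f 35 37 21
f 36 18 19
f 36 19 37
f 37 19 20
f 37 20 21
f 39 38 42
f 39 42 40
f 40 42 43
f 40 43 41
f 42 38 44
f 42 44 43
f 43 44 45
f 43 45 41
f 44 38 46
f 44 46 45
f 45 46 47
f 45 47 41
f 46 38 48
f 46 48 47
f 47 48 49
f 47 49 41
f 48 38 50
f 48 50 49
f 49 50 51
f 49 51 41
f 50 38 52
f 50 52 51
f 51 52 53
f 51 53 41
f 52 38 54
f 52 54 53
f 53 54 55
f 53 55 41
f 54 38 56
f 54 56 55
f 55 56 57
f 55 57 41
f 56 38 58
f 56 58 57
f 57 58 59
f 57 59 41
f 58 38 39
f 58 39 59
f 59 39 40
f 59 40 41

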